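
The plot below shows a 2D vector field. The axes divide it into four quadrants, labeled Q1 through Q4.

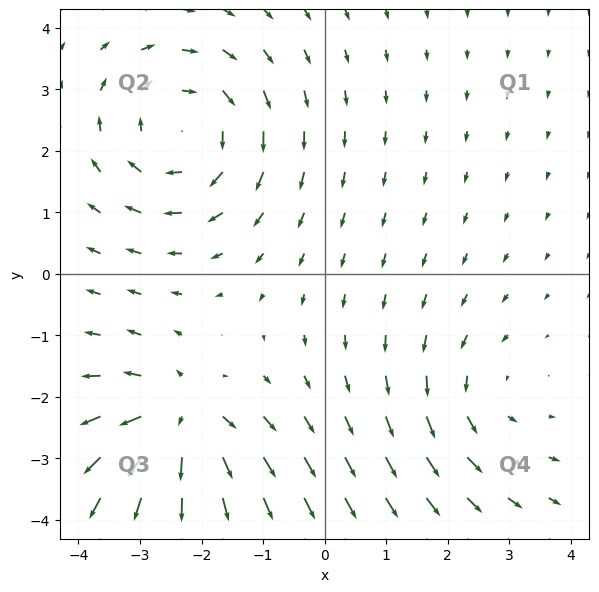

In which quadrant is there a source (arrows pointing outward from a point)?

Q3

The source sits at approximately (-2.3, -2.4), which lies in quadrant Q3. The divergence there is about +5, positive as expected for a source.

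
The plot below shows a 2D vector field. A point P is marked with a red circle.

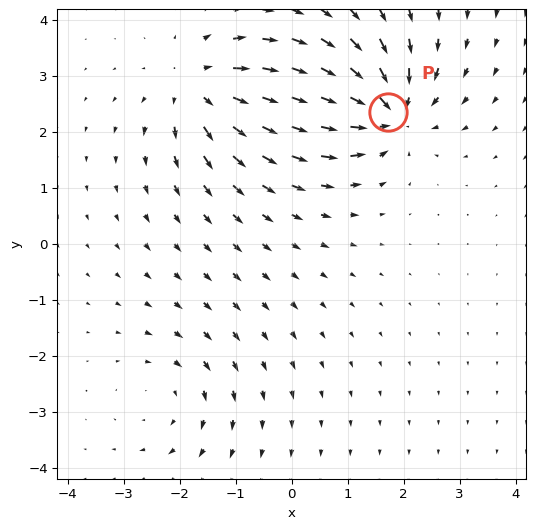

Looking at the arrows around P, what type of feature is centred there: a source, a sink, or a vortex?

At P (1.7, 2.4) the arrows converge inward. Divergence about -6, curl ≈0 — negative divergence with near-zero curl is a sink.

sink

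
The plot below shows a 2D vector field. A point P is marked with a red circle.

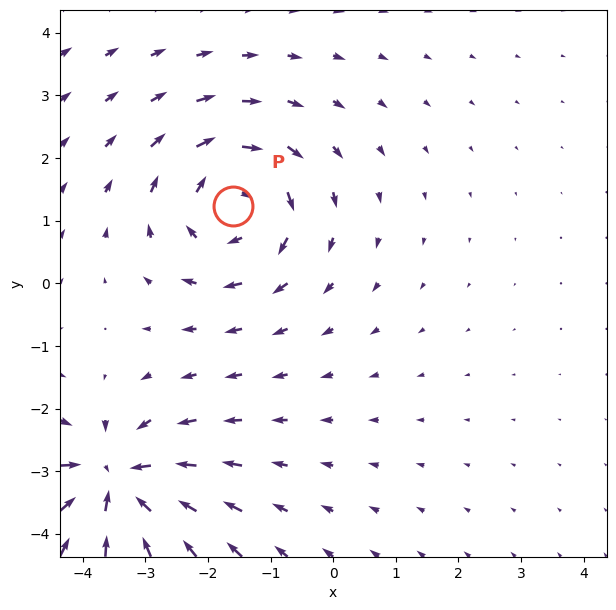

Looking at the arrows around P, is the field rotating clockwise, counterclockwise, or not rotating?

clockwise

Near P at (-1.6, 1.2) the arrows circulate clockwise. The curl (z-component) there is about -3; negative curl means clockwise rotation.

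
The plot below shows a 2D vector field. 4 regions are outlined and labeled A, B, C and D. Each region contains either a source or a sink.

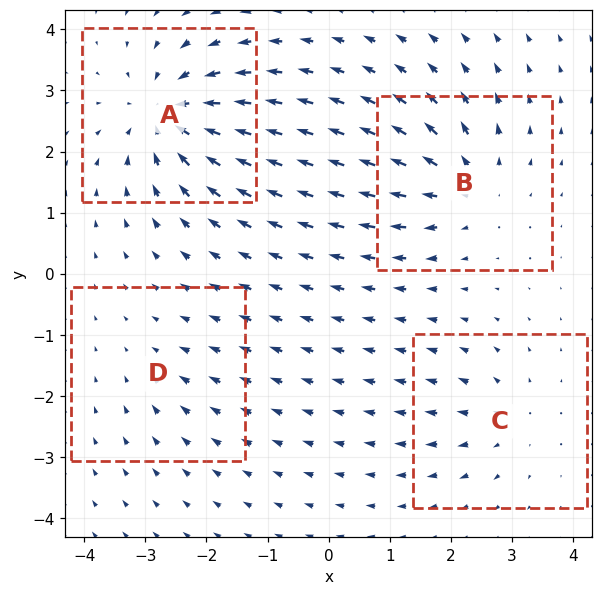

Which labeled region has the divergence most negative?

Divergence at each region's feature centre — A: about -7, B: about +5, C: about +4, D: about -2. Region A is most negative.

A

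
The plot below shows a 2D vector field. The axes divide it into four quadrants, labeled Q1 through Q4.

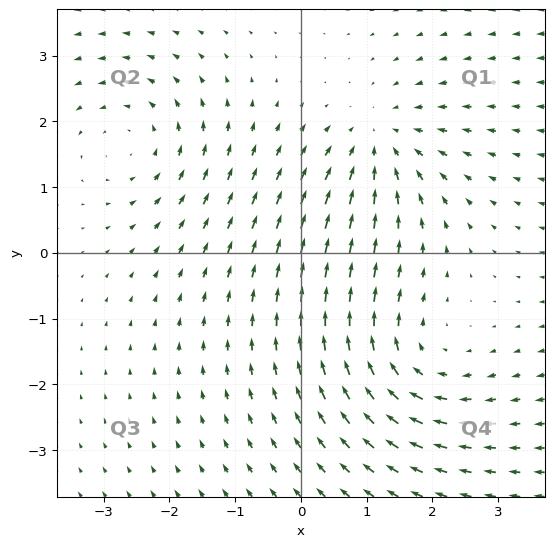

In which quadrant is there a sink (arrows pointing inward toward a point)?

Q1

The sink sits at approximately (1.2, 1.7), which lies in quadrant Q1. The divergence there is about -3, negative as expected for a sink.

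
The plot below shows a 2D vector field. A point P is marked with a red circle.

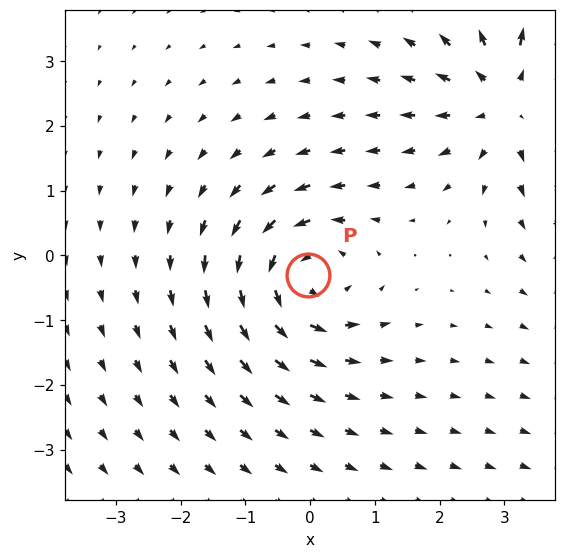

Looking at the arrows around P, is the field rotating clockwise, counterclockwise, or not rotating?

Near P at (-0.0, -0.3) the arrows circulate counterclockwise. The curl (z-component) there is about +3; positive curl means counterclockwise rotation.

counterclockwise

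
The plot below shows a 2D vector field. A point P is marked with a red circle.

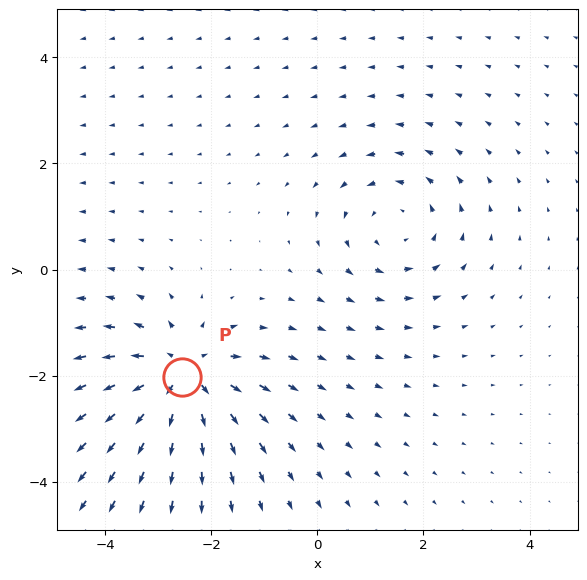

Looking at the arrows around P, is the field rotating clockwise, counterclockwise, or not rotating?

not rotating

Near P at (-2.5, -2.0) the arrows show no circulation. The curl there is ≈0.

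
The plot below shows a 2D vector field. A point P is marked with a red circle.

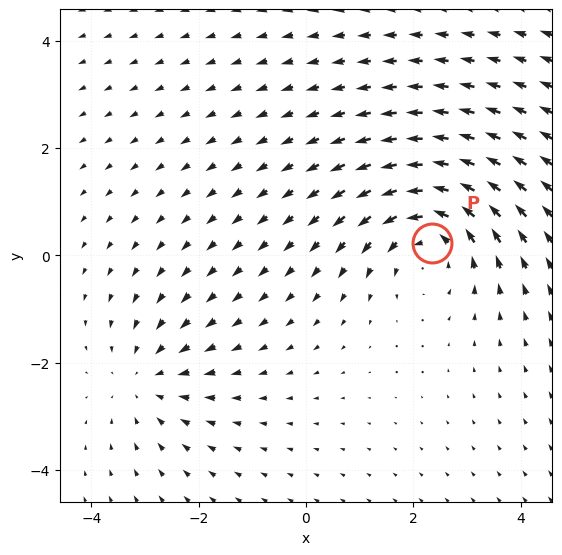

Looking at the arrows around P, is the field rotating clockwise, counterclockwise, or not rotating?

Near P at (2.3, 0.2) the arrows circulate counterclockwise. The curl (z-component) there is about +3; positive curl means counterclockwise rotation.

counterclockwise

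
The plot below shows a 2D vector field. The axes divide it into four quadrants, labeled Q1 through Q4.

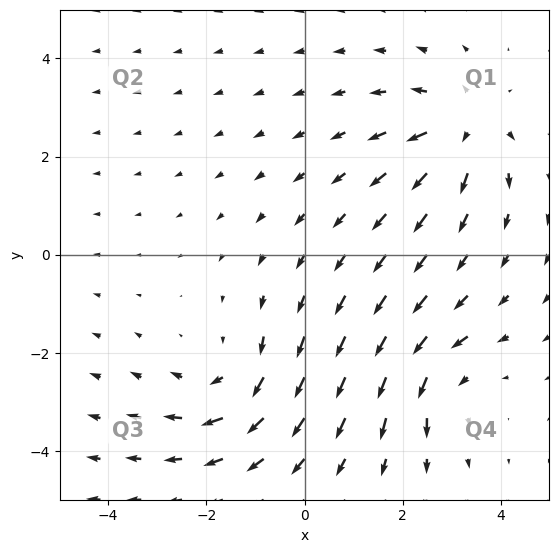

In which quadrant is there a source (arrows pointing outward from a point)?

Q1

The source sits at approximately (3.3, 2.6), which lies in quadrant Q1. The divergence there is about +5, positive as expected for a source.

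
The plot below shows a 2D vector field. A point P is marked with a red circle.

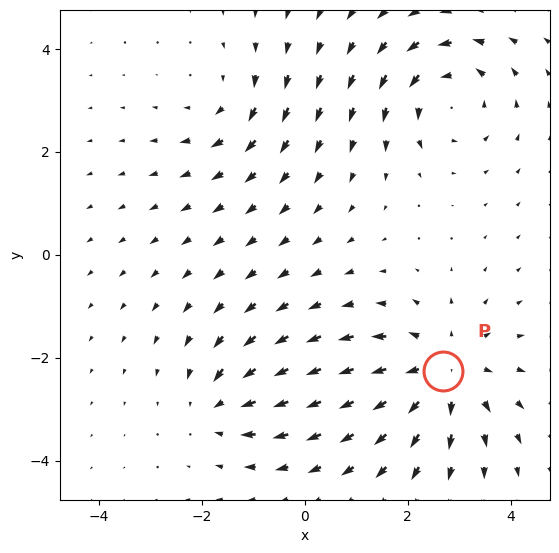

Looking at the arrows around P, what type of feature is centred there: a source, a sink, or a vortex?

At P (2.7, -2.3) the arrows spread outward. Divergence about +4, curl ≈0 — positive divergence with near-zero curl is a source.

source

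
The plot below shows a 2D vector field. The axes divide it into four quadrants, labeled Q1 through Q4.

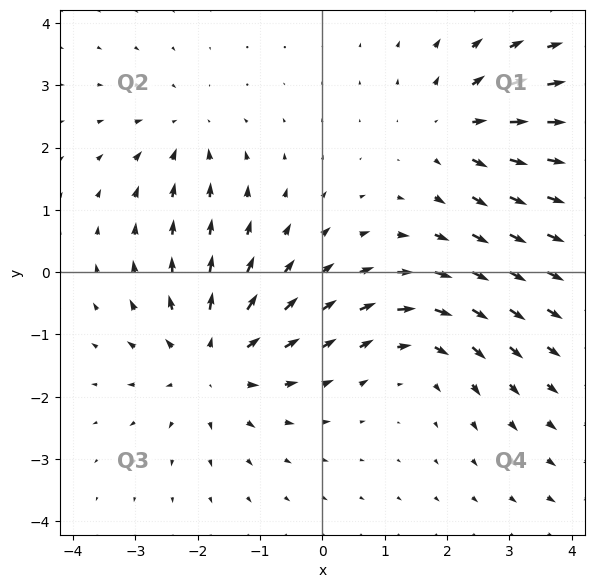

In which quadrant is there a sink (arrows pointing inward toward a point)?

Q2

The sink sits at approximately (-2.2, 2.2), which lies in quadrant Q2. The divergence there is about -3, negative as expected for a sink.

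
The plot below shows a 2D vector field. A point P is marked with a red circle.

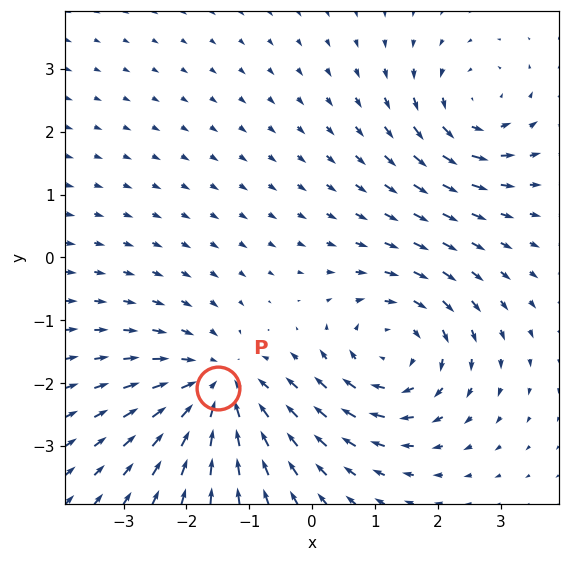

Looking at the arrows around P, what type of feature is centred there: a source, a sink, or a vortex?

At P (-1.5, -2.1) the arrows converge inward. Divergence about -4, curl ≈0 — negative divergence with near-zero curl is a sink.

sink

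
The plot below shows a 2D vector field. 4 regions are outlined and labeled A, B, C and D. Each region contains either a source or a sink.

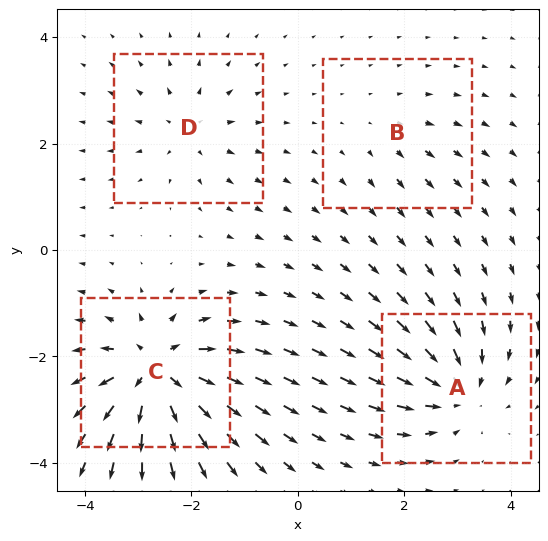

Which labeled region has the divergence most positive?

C

Divergence at each region's feature centre — A: about -6, B: about +2, C: about +9, D: about +4. Region C is most positive.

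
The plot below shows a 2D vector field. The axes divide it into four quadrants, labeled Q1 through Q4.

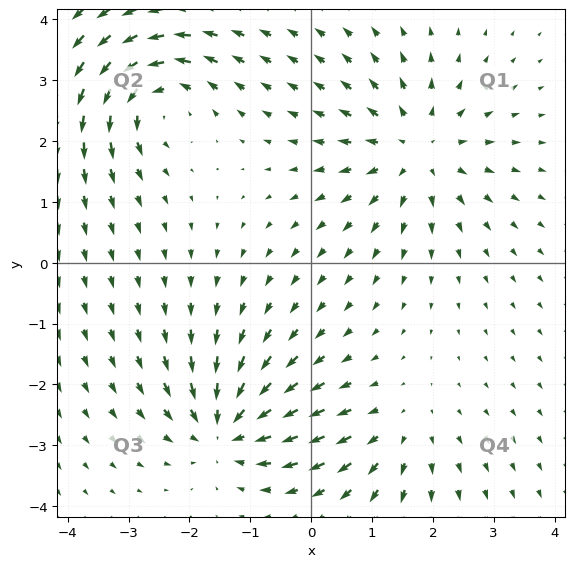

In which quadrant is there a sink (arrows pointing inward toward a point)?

The sink sits at approximately (-1.4, -2.7), which lies in quadrant Q3. The divergence there is about -5, negative as expected for a sink.

Q3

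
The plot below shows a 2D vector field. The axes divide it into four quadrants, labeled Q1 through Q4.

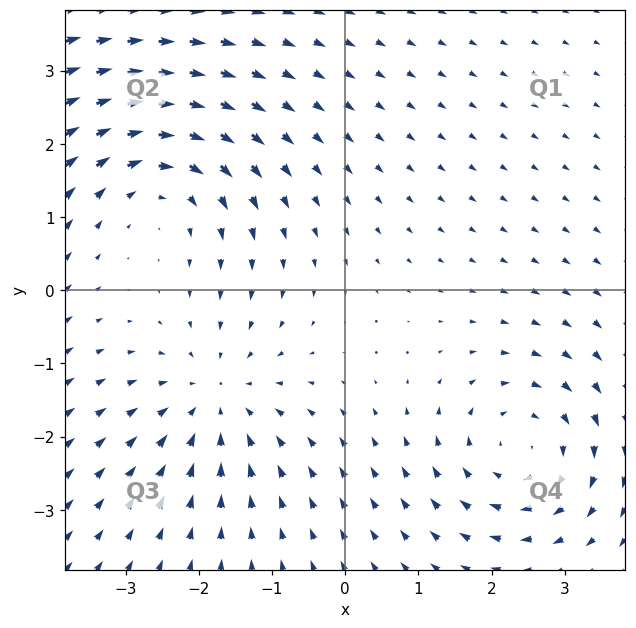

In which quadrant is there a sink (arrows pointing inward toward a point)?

The sink sits at approximately (-1.8, -1.5), which lies in quadrant Q3. The divergence there is about -4, negative as expected for a sink.

Q3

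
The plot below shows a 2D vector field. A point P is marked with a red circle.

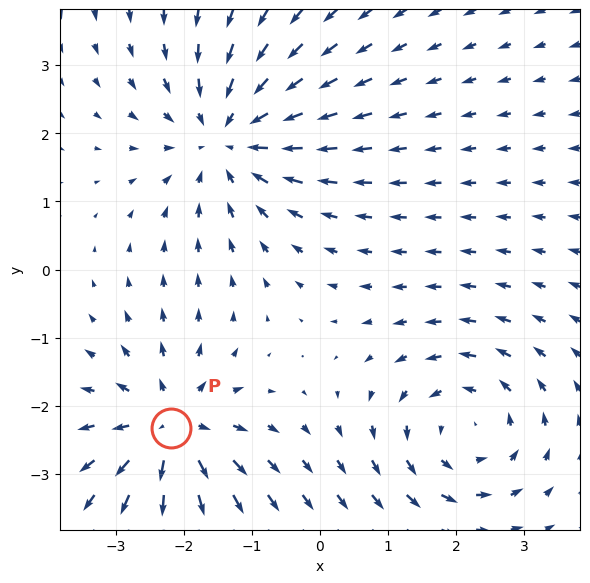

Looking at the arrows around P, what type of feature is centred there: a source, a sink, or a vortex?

At P (-2.2, -2.3) the arrows spread outward. Divergence about +4, curl ≈0 — positive divergence with near-zero curl is a source.

source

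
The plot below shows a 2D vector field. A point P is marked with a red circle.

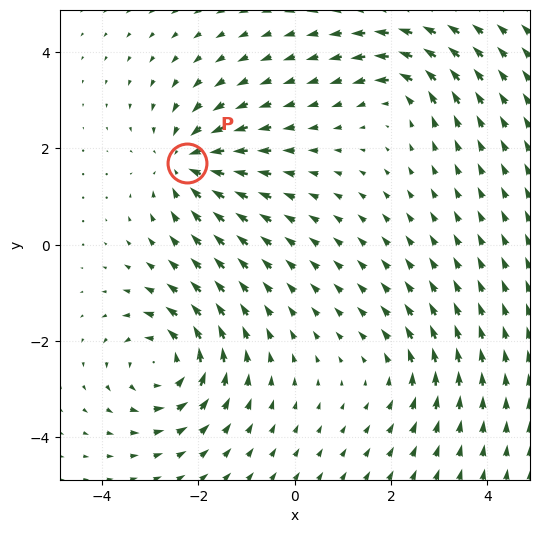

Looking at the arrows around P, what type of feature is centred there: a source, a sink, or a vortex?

sink

At P (-2.2, 1.7) the arrows converge inward. Divergence about -4, curl ≈0 — negative divergence with near-zero curl is a sink.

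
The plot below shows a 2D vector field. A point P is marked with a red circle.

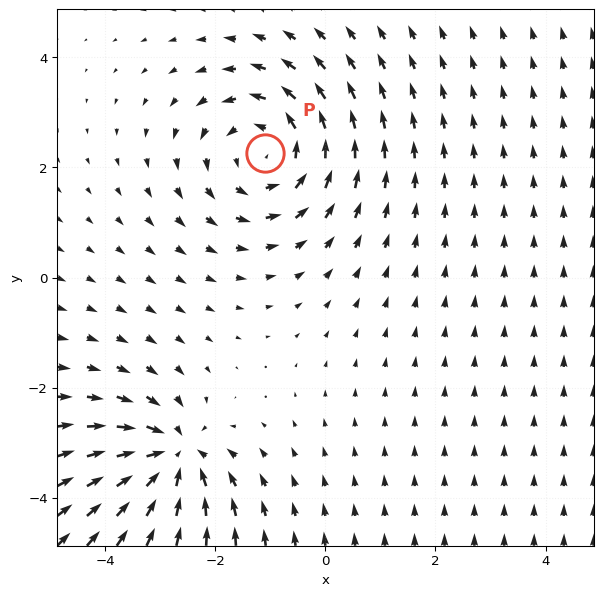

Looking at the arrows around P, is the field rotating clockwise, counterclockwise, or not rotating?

Near P at (-1.1, 2.3) the arrows circulate counterclockwise. The curl (z-component) there is about +4; positive curl means counterclockwise rotation.

counterclockwise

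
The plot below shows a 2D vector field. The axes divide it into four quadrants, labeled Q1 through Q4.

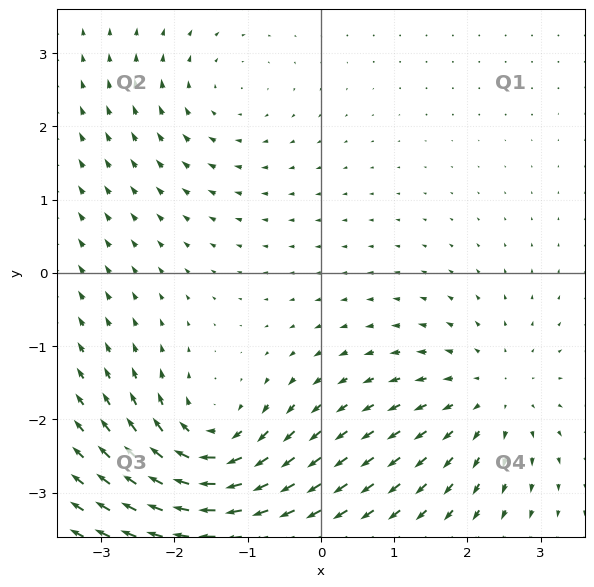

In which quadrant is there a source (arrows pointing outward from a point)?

The source sits at approximately (2.3, -1.7), which lies in quadrant Q4. The divergence there is about +4, positive as expected for a source.

Q4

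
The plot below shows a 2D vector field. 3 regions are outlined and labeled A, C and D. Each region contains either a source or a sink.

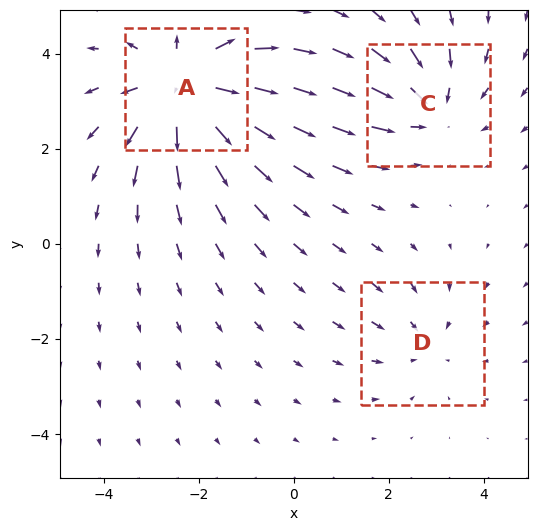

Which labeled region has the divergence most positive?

A

Divergence at each region's feature centre — A: about +4, C: about -3, D: about -2. Region A is most positive.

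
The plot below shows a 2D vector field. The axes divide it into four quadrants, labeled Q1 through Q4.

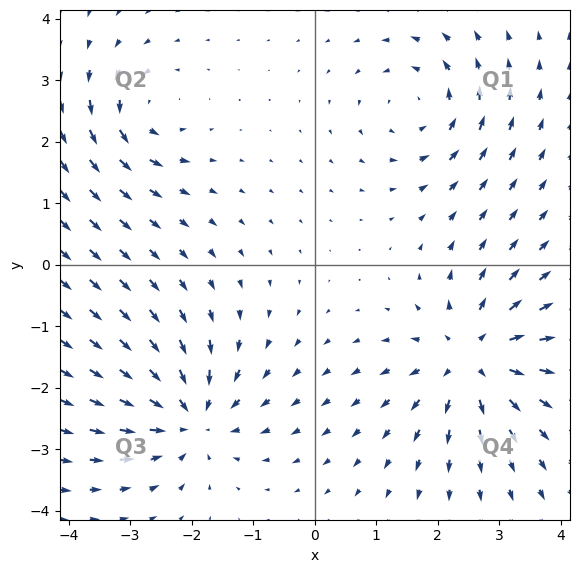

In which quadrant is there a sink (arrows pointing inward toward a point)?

Q3

The sink sits at approximately (-2.0, -2.5), which lies in quadrant Q3. The divergence there is about -6, negative as expected for a sink.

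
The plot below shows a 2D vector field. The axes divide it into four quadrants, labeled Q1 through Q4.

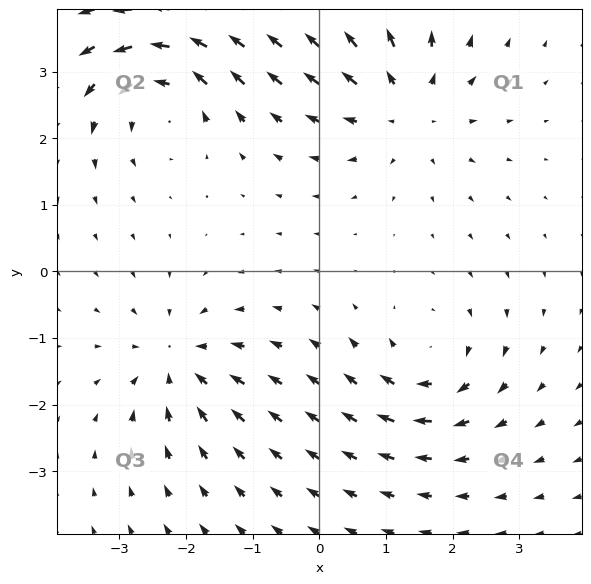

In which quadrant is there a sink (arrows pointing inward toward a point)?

Q3

The sink sits at approximately (-2.1, -1.4), which lies in quadrant Q3. The divergence there is about -4, negative as expected for a sink.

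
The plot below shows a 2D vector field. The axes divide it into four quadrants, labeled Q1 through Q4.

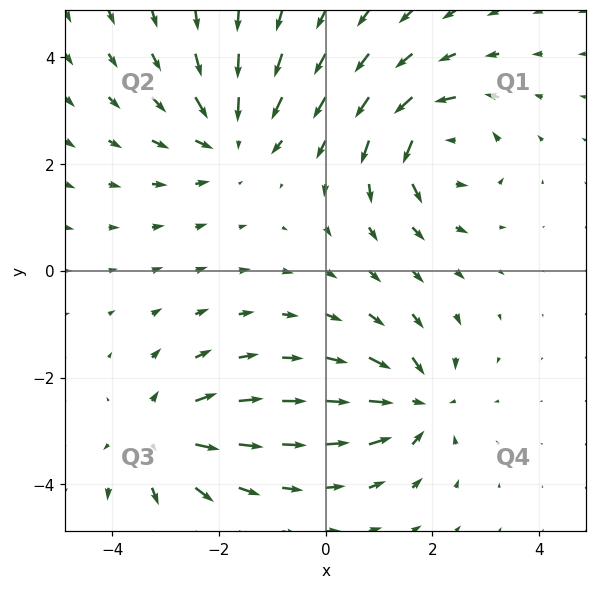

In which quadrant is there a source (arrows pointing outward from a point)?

The source sits at approximately (-3.1, -3.1), which lies in quadrant Q3. The divergence there is about +5, positive as expected for a source.

Q3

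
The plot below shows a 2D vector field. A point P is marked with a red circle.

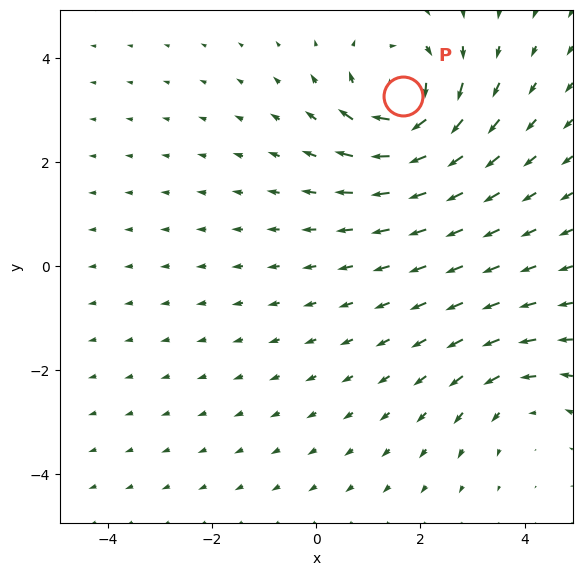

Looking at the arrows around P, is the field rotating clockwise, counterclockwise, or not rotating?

clockwise

Near P at (1.7, 3.3) the arrows circulate clockwise. The curl (z-component) there is about -6; negative curl means clockwise rotation.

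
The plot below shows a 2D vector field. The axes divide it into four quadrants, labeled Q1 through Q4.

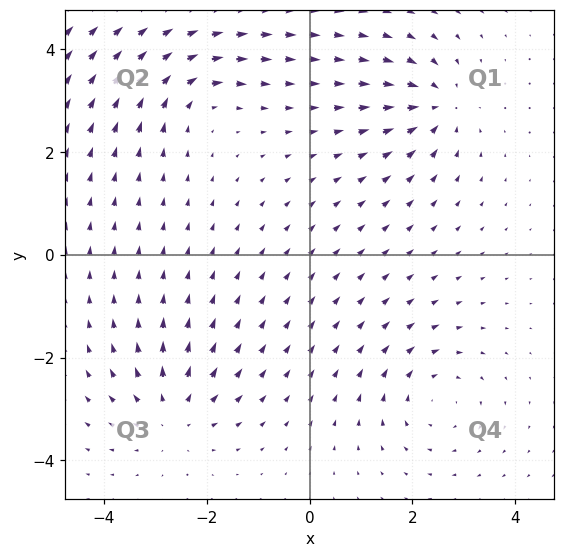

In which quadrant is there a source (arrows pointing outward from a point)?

Q3

The source sits at approximately (-2.7, -3.1), which lies in quadrant Q3. The divergence there is about +4, positive as expected for a source.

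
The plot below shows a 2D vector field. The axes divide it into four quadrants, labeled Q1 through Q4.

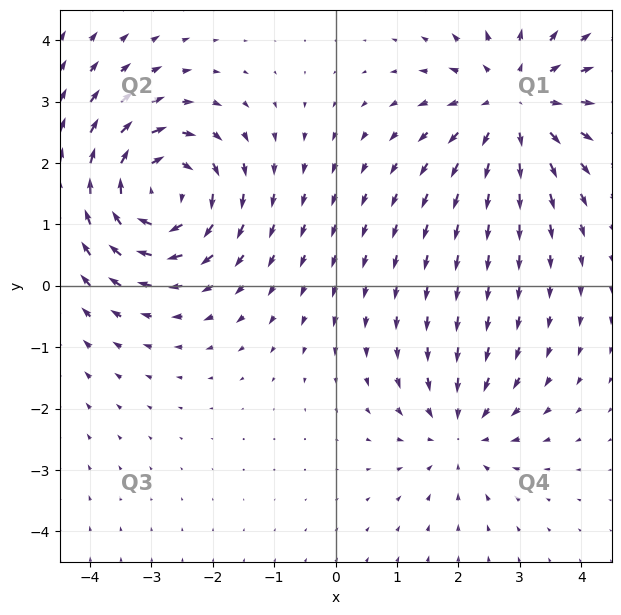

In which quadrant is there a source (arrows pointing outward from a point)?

Q1

The source sits at approximately (2.9, 3.0), which lies in quadrant Q1. The divergence there is about +4, positive as expected for a source.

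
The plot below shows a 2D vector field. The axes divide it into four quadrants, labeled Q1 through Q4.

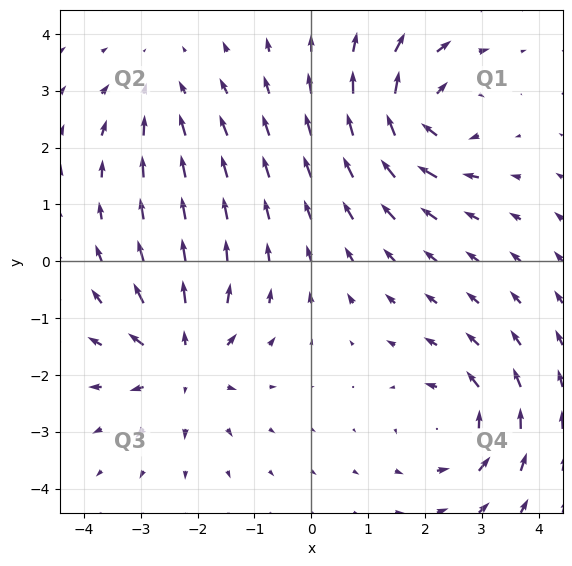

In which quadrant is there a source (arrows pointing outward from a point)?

Q3

The source sits at approximately (-2.3, -1.8), which lies in quadrant Q3. The divergence there is about +5, positive as expected for a source.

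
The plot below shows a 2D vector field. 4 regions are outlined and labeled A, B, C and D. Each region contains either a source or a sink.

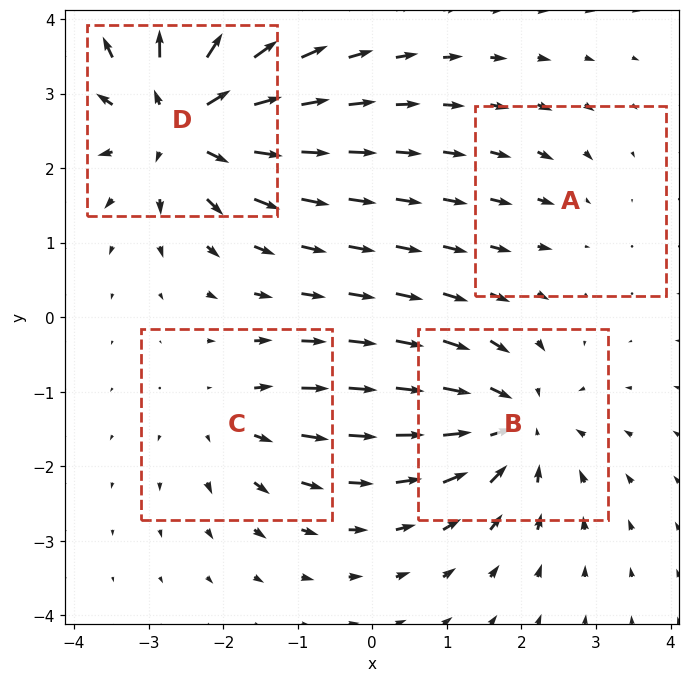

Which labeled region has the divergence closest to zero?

Divergence at each region's feature centre — A: about -2, B: about -6, C: about +3, D: about +8. Region A is closest to zero.

A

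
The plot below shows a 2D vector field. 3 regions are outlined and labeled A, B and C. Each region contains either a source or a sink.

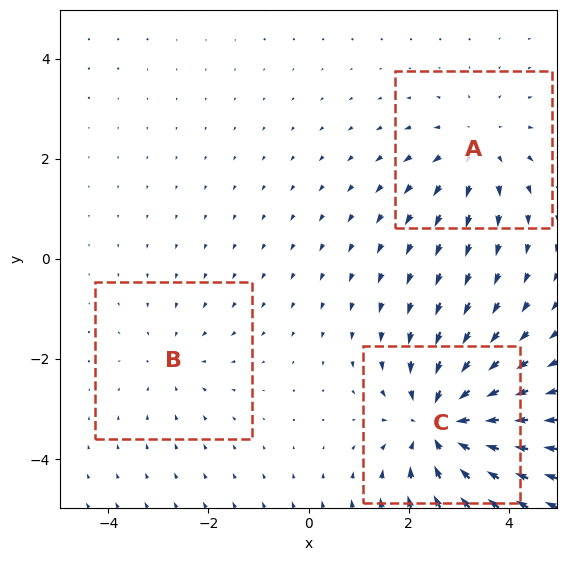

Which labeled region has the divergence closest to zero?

Divergence at each region's feature centre — A: about +3, B: about -2, C: about -5. Region B is closest to zero.

B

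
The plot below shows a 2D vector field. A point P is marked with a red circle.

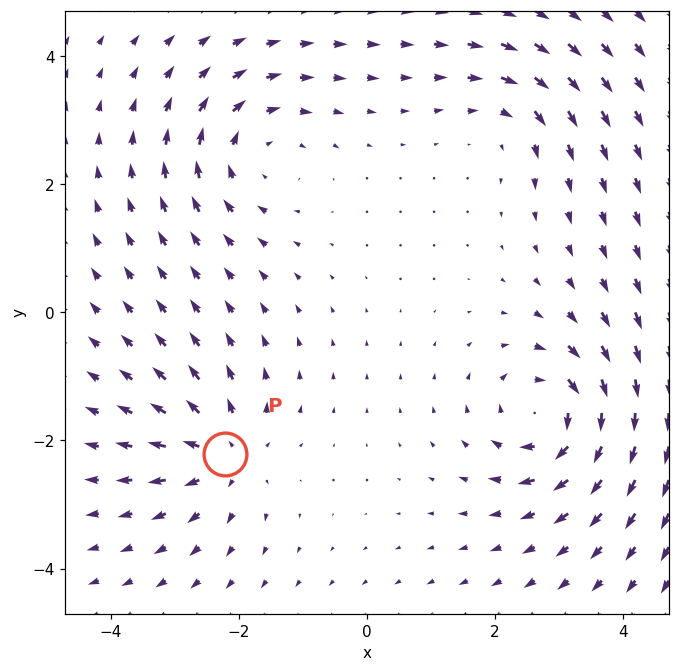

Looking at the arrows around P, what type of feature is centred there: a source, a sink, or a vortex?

At P (-2.2, -2.2) the arrows spread outward. Divergence about +5, curl ≈0 — positive divergence with near-zero curl is a source.

source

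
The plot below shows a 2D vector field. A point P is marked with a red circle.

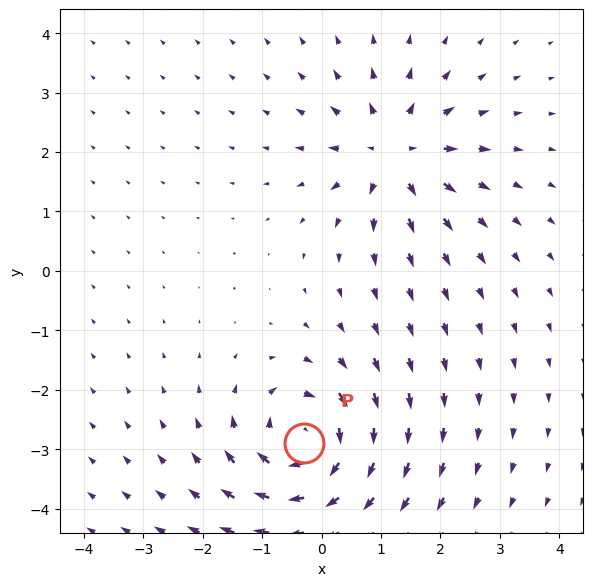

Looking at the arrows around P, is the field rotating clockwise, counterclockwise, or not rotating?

clockwise

Near P at (-0.3, -2.9) the arrows circulate clockwise. The curl (z-component) there is about -6; negative curl means clockwise rotation.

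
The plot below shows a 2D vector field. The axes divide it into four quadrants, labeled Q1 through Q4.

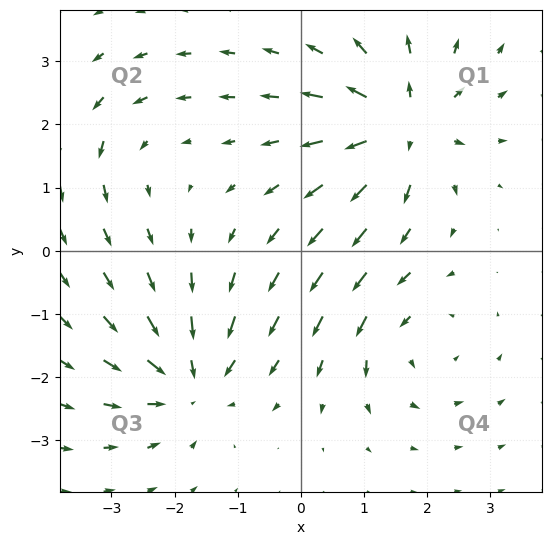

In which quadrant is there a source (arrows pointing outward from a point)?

Q1

The source sits at approximately (1.6, 2.0), which lies in quadrant Q1. The divergence there is about +7, positive as expected for a source.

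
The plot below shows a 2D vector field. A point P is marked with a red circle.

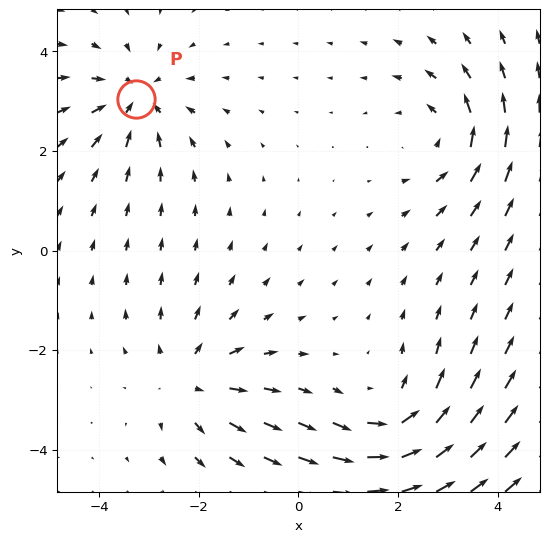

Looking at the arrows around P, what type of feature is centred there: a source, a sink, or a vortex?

At P (-3.3, 3.0) the arrows converge inward. Divergence about -4, curl ≈0 — negative divergence with near-zero curl is a sink.

sink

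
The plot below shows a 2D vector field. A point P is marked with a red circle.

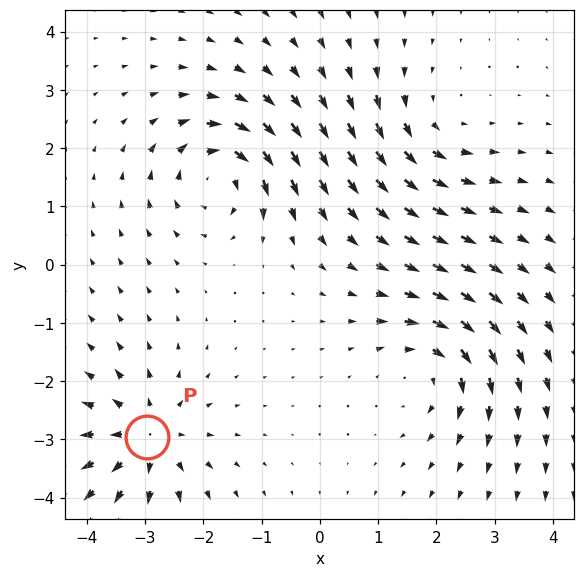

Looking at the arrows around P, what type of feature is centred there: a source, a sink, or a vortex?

At P (-3.0, -3.0) the arrows spread outward. Divergence about +6, curl ≈0 — positive divergence with near-zero curl is a source.

source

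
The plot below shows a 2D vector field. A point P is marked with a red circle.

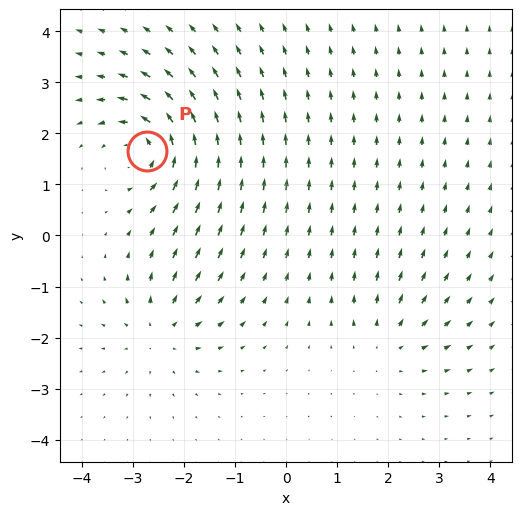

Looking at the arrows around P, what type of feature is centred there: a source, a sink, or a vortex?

At P (-2.7, 1.7) the arrows circulate counterclockwise. Divergence ≈0, curl about +6 — near-zero divergence with nonzero curl is a vortex.

vortex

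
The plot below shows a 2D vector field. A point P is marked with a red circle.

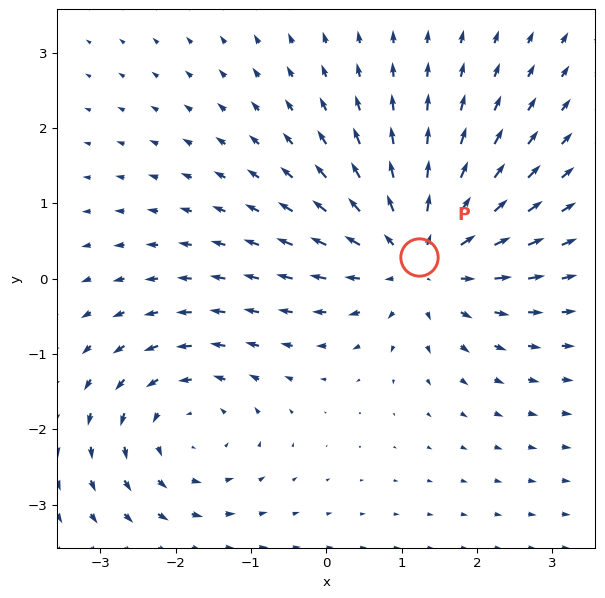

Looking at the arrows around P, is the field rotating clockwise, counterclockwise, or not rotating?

not rotating

Near P at (1.2, 0.3) the arrows show no circulation. The curl there is ≈0.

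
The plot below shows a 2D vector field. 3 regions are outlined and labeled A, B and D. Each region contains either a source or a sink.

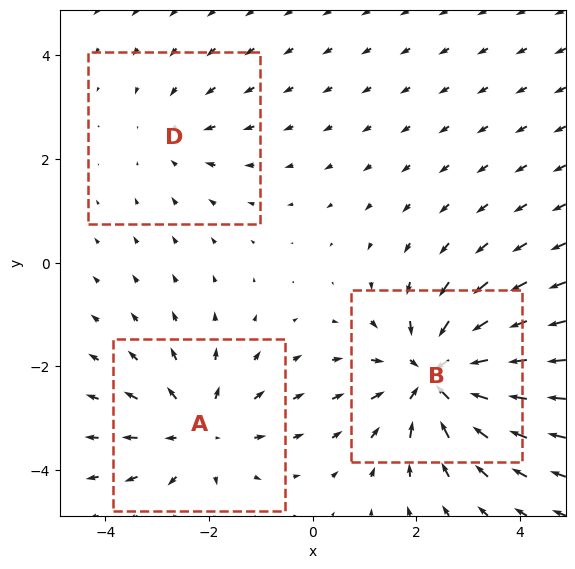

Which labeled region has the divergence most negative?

B

Divergence at each region's feature centre — A: about +3, B: about -5, D: about -2. Region B is most negative.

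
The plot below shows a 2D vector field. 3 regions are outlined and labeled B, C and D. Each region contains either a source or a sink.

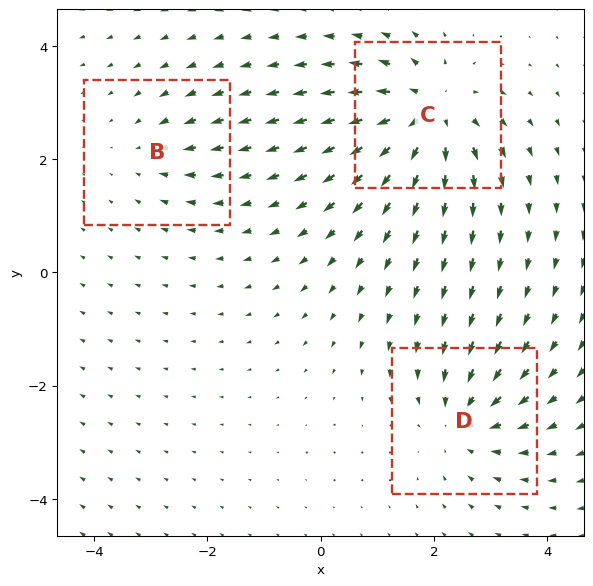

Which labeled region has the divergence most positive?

Divergence at each region's feature centre — B: about -2, C: about +5, D: about -4. Region C is most positive.

C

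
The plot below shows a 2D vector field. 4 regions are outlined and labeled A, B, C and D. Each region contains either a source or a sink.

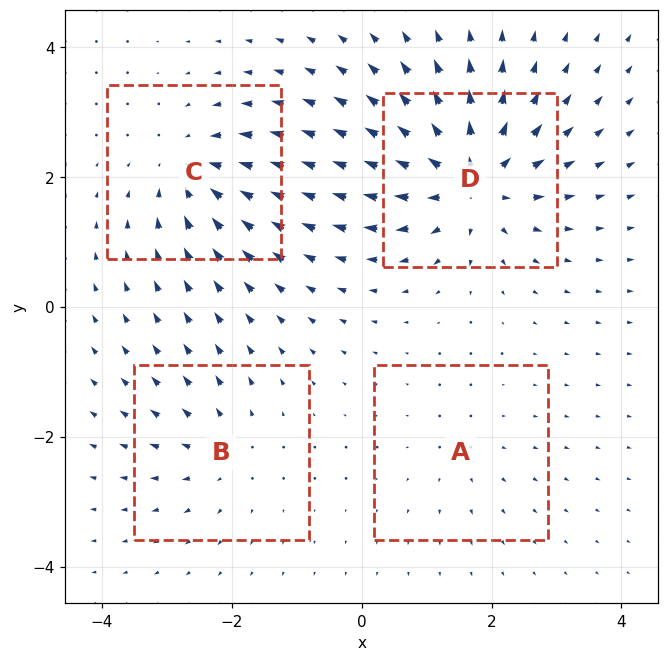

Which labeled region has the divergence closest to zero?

A

Divergence at each region's feature centre — A: about +2, B: about +3, C: about -5, D: about +8. Region A is closest to zero.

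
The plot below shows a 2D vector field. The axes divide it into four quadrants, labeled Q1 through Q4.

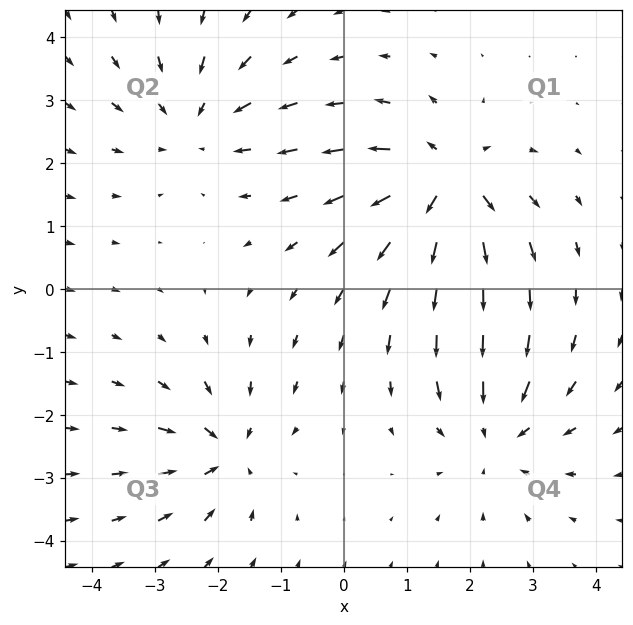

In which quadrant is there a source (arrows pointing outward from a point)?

Q1

The source sits at approximately (1.6, 1.7), which lies in quadrant Q1. The divergence there is about +6, positive as expected for a source.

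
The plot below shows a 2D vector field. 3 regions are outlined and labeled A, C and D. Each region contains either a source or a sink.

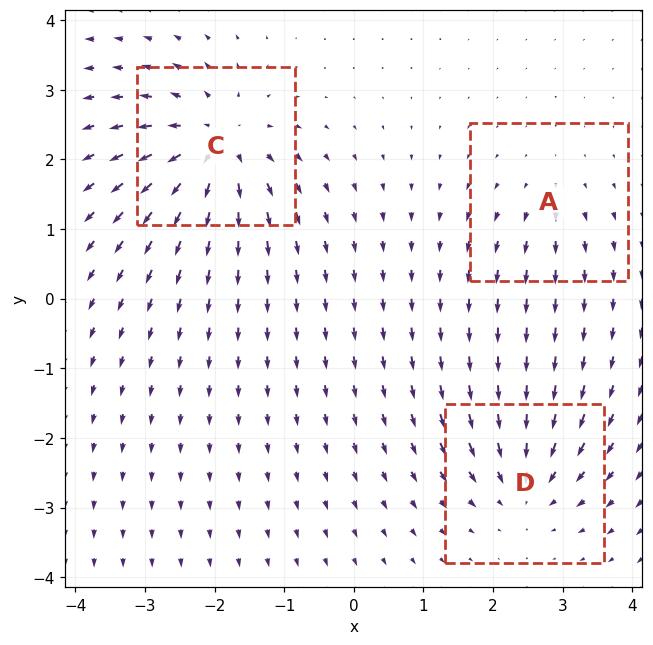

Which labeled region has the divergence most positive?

Divergence at each region's feature centre — A: about +2, C: about +6, D: about -4. Region C is most positive.

C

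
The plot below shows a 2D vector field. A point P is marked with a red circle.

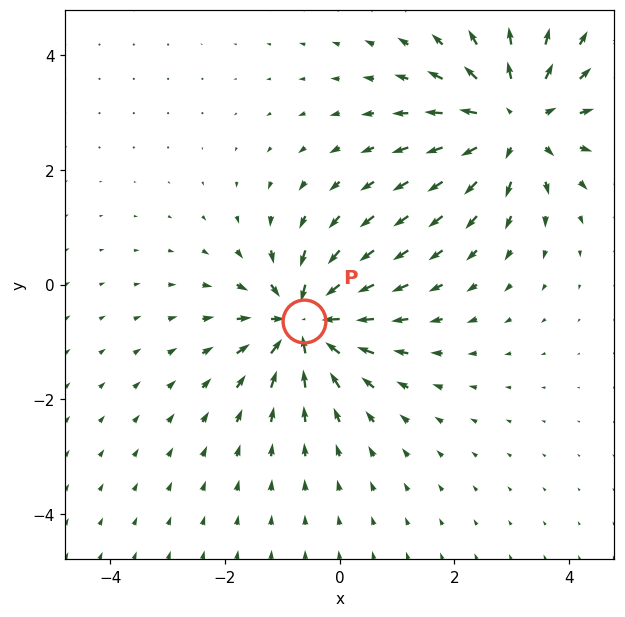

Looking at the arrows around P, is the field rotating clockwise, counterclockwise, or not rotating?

not rotating

Near P at (-0.6, -0.6) the arrows show no circulation. The curl there is ≈0.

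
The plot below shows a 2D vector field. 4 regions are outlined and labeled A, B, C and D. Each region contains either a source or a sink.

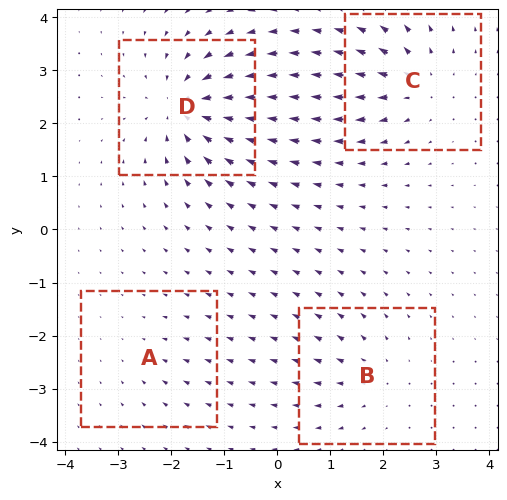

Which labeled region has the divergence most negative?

D

Divergence at each region's feature centre — A: about -2, B: about +4, C: about +6, D: about -9. Region D is most negative.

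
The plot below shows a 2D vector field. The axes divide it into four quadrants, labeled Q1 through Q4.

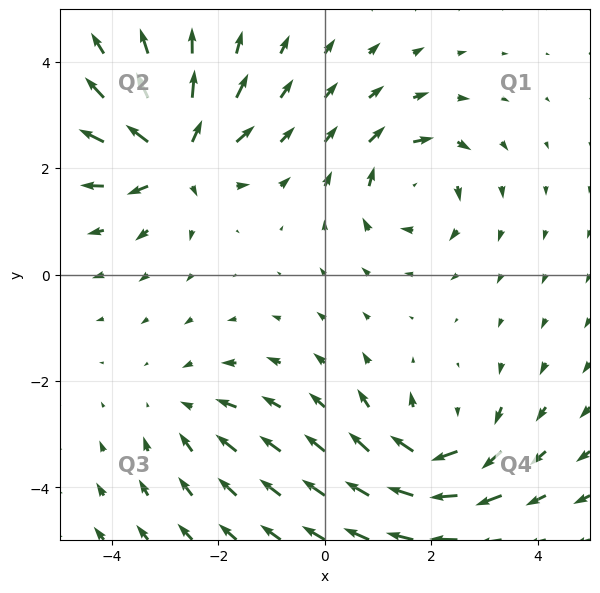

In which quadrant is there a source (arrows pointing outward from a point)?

The source sits at approximately (-2.8, 2.2), which lies in quadrant Q2. The divergence there is about +6, positive as expected for a source.

Q2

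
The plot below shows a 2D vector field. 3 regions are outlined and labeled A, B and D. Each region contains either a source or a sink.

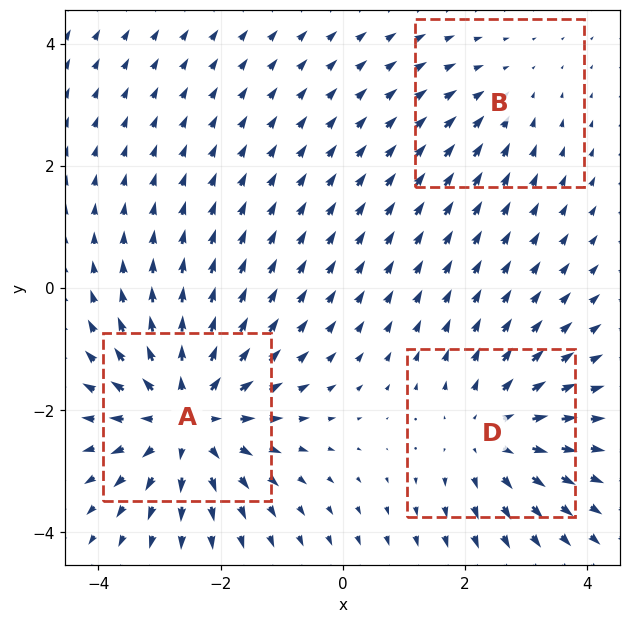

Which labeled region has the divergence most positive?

Divergence at each region's feature centre — A: about +4, B: about -2, D: about +3. Region A is most positive.

A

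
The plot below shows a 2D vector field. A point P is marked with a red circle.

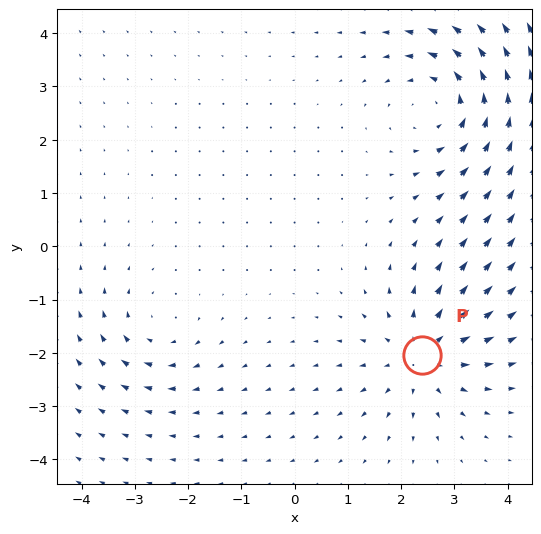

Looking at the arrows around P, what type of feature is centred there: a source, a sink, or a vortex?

At P (2.4, -2.0) the arrows spread outward. Divergence about +4, curl ≈0 — positive divergence with near-zero curl is a source.

source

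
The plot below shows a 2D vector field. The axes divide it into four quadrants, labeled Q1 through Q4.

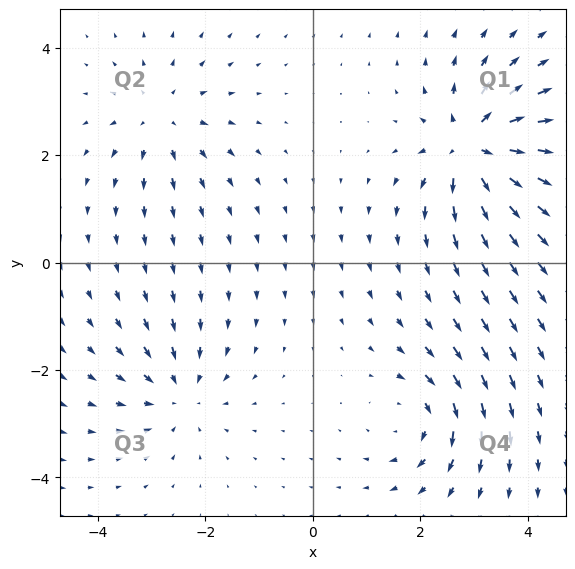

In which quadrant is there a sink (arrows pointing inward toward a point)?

Q3

The sink sits at approximately (-2.5, -2.4), which lies in quadrant Q3. The divergence there is about -4, negative as expected for a sink.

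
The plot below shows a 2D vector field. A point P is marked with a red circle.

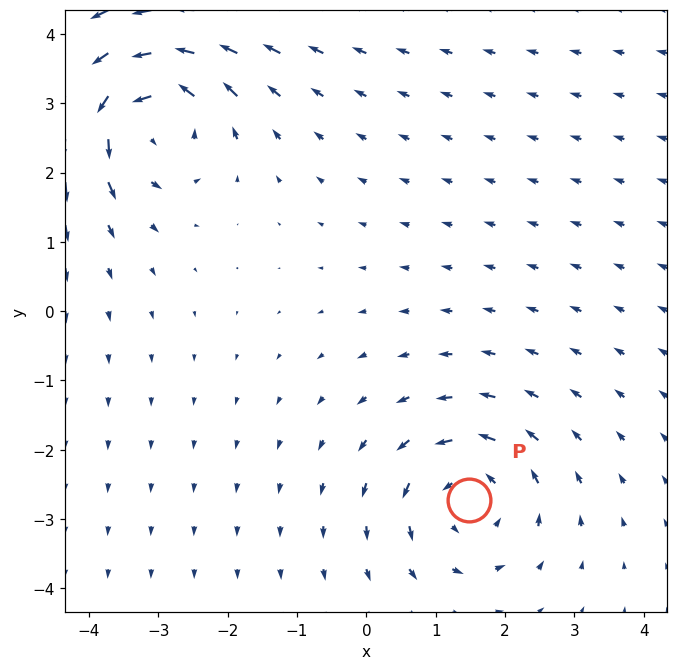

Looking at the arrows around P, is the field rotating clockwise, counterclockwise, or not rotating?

Near P at (1.5, -2.7) the arrows circulate counterclockwise. The curl (z-component) there is about +4; positive curl means counterclockwise rotation.

counterclockwise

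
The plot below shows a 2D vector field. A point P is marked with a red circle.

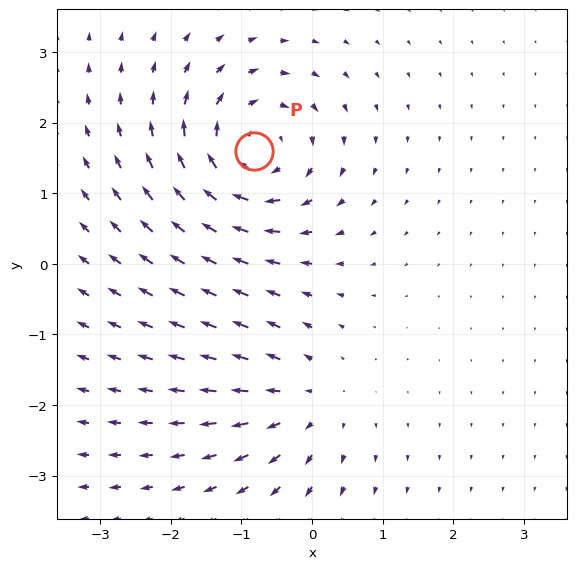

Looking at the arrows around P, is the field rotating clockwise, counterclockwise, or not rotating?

clockwise

Near P at (-0.8, 1.6) the arrows circulate clockwise. The curl (z-component) there is about -5; negative curl means clockwise rotation.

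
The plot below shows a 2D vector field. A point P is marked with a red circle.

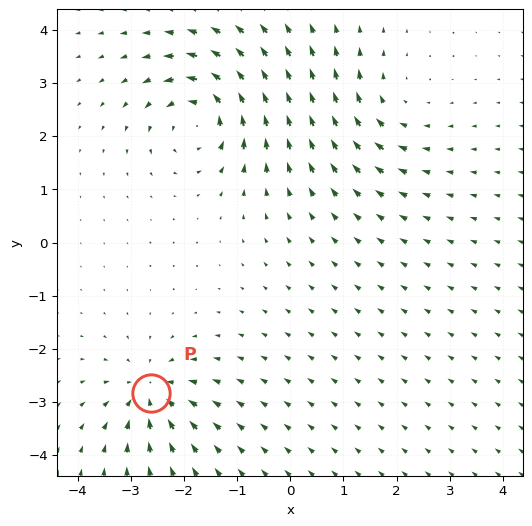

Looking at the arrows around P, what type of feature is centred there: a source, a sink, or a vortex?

sink

At P (-2.6, -2.8) the arrows converge inward. Divergence about -6, curl ≈0 — negative divergence with near-zero curl is a sink.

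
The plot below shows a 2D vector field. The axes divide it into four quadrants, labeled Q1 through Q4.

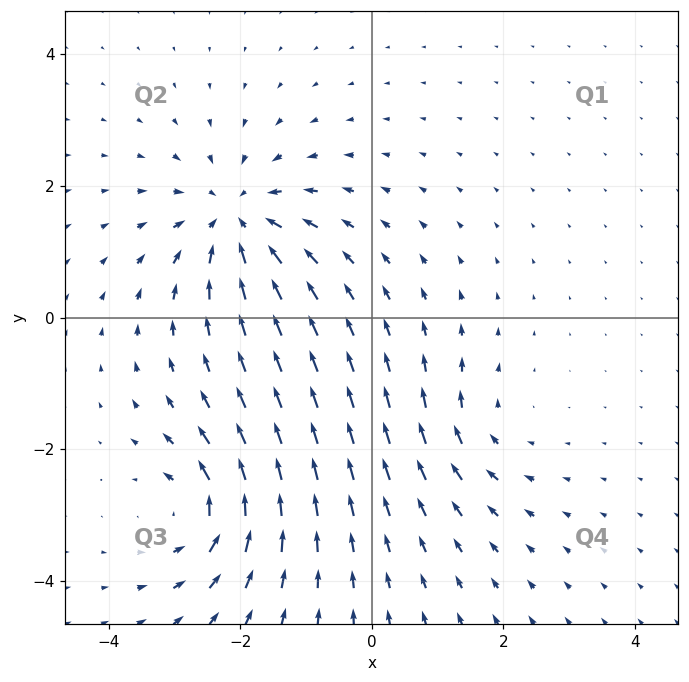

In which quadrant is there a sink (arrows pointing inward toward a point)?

Q2

The sink sits at approximately (-2.1, 1.5), which lies in quadrant Q2. The divergence there is about -5, negative as expected for a sink.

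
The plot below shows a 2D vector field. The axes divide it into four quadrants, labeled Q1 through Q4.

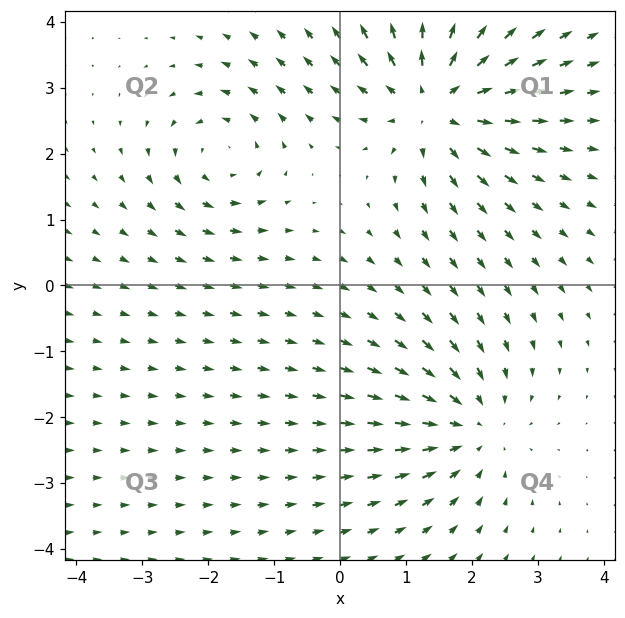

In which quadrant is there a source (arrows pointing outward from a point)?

The source sits at approximately (1.5, 2.8), which lies in quadrant Q1. The divergence there is about +5, positive as expected for a source.

Q1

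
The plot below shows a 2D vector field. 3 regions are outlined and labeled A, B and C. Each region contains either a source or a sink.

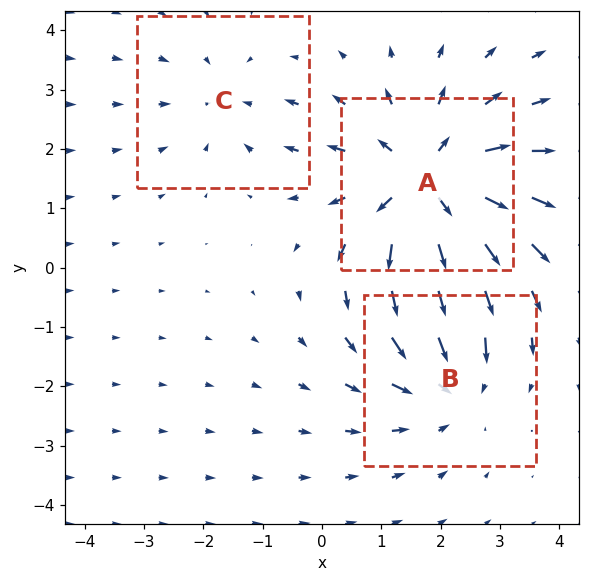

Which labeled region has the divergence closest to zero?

C

Divergence at each region's feature centre — A: about +4, B: about -3, C: about -2. Region C is closest to zero.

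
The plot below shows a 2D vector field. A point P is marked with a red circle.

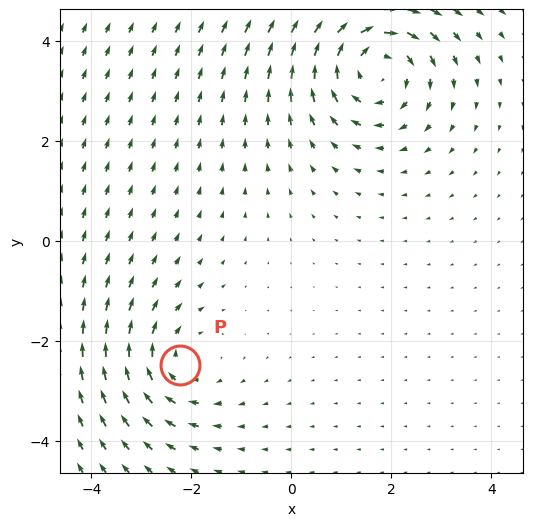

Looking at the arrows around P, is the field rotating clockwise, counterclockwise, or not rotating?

clockwise

Near P at (-2.2, -2.5) the arrows circulate clockwise. The curl (z-component) there is about -3; negative curl means clockwise rotation.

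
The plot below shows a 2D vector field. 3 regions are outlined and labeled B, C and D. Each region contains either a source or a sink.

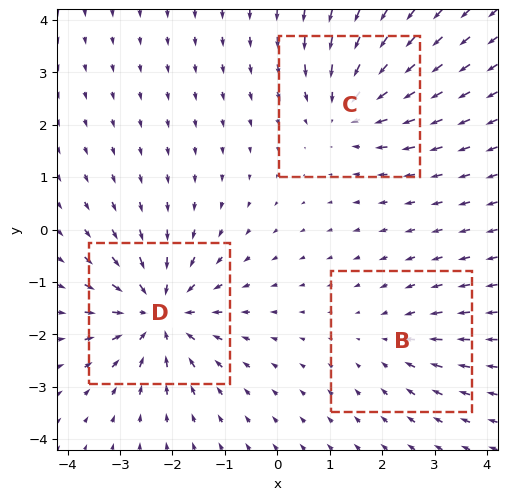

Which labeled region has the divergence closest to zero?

Divergence at each region's feature centre — B: about -2, C: about -4, D: about -5. Region B is closest to zero.

B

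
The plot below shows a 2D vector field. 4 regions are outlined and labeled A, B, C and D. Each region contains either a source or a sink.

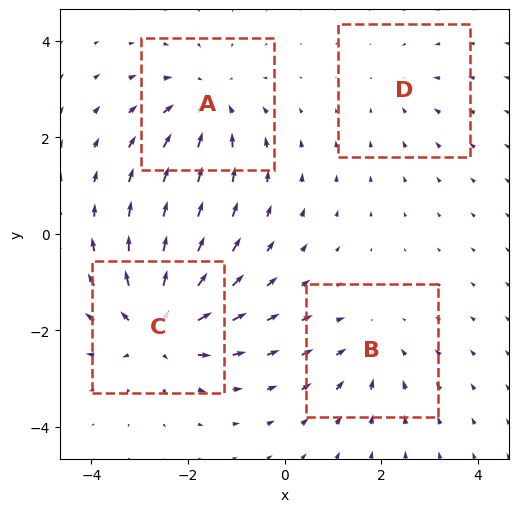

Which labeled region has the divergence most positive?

Divergence at each region's feature centre — A: about -4, B: about -3, C: about +6, D: about -2. Region C is most positive.

C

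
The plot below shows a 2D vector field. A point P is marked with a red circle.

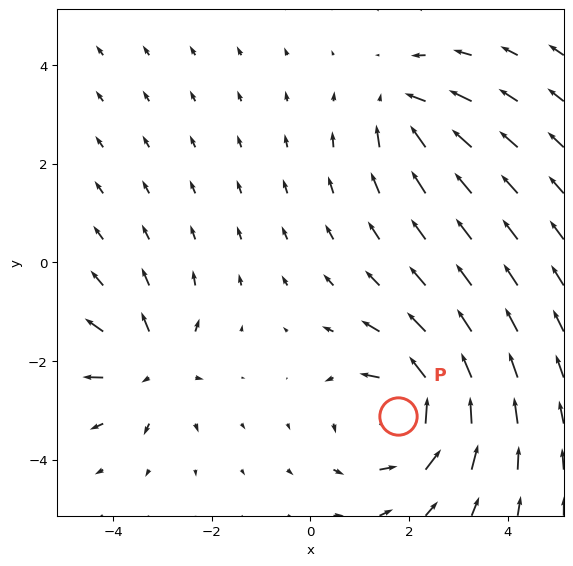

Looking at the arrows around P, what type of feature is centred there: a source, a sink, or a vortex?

vortex

At P (1.8, -3.1) the arrows circulate counterclockwise. Divergence ≈0, curl about +5 — near-zero divergence with nonzero curl is a vortex.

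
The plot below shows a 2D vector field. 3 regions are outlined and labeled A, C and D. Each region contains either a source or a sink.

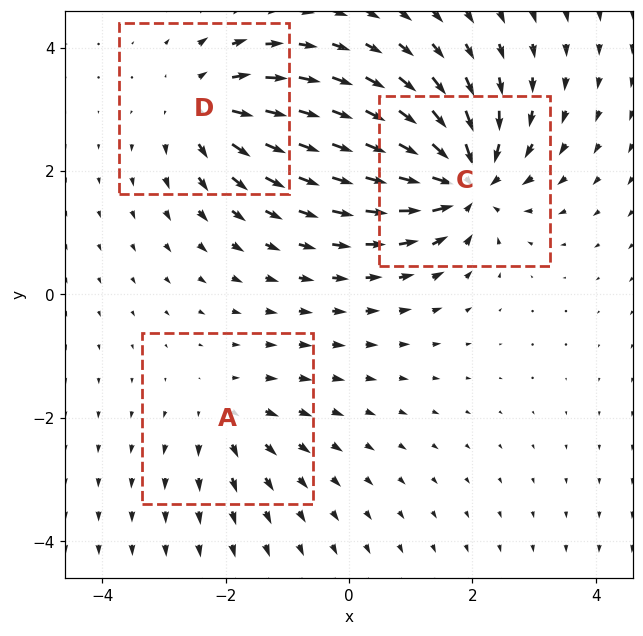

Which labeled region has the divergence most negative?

Divergence at each region's feature centre — A: about +2, C: about -6, D: about +4. Region C is most negative.

C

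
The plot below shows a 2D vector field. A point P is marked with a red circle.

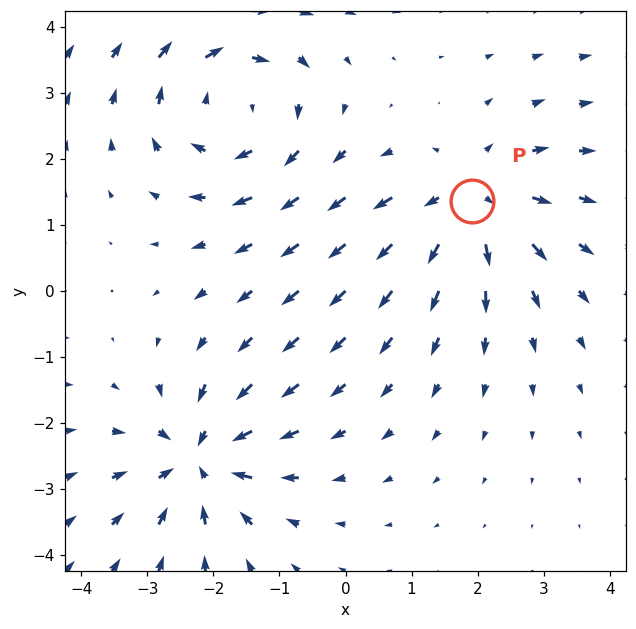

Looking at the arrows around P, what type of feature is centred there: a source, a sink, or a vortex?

source

At P (1.9, 1.4) the arrows spread outward. Divergence about +4, curl ≈0 — positive divergence with near-zero curl is a source.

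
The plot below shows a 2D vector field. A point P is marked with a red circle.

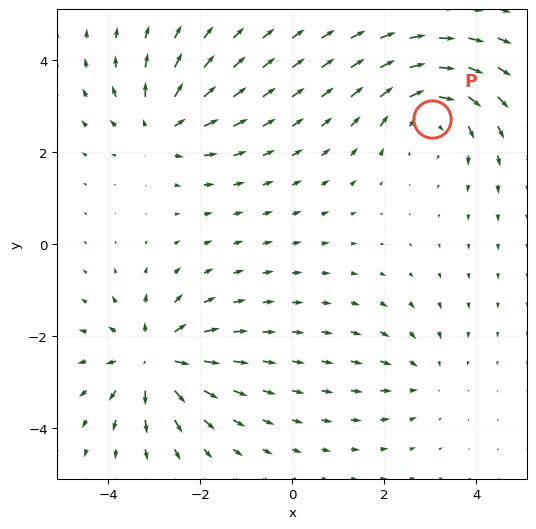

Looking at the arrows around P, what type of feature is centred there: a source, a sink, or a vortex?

vortex

At P (3.0, 2.7) the arrows circulate clockwise. Divergence ≈0, curl about -5 — near-zero divergence with nonzero curl is a vortex.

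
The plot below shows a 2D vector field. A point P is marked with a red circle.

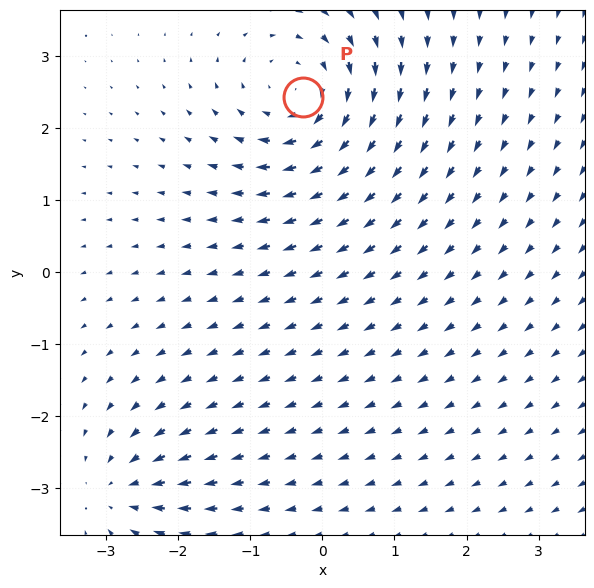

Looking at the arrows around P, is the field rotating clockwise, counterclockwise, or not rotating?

clockwise

Near P at (-0.3, 2.4) the arrows circulate clockwise. The curl (z-component) there is about -4; negative curl means clockwise rotation.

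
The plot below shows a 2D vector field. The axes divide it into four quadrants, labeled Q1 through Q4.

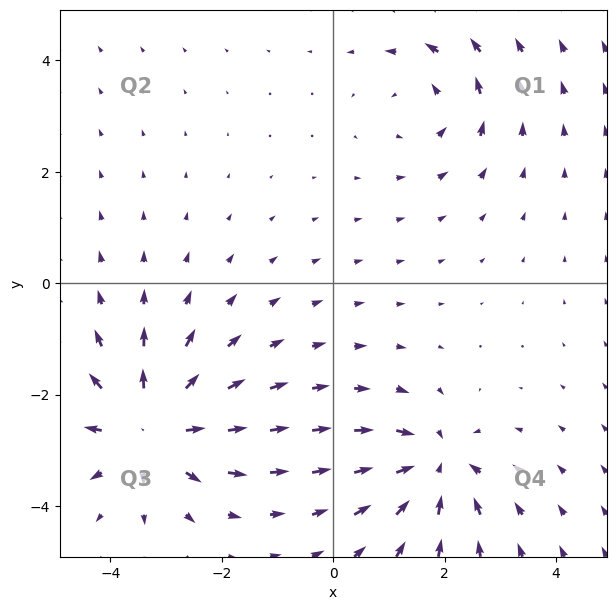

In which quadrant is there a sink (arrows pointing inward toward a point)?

Q4

The sink sits at approximately (1.8, -3.3), which lies in quadrant Q4. The divergence there is about -4, negative as expected for a sink.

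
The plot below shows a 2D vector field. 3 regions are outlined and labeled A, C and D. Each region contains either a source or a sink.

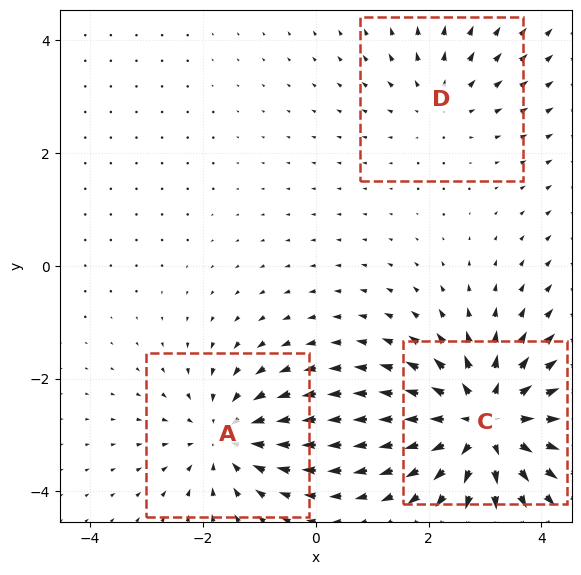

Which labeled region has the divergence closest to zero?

D

Divergence at each region's feature centre — A: about -3, C: about +5, D: about +2. Region D is closest to zero.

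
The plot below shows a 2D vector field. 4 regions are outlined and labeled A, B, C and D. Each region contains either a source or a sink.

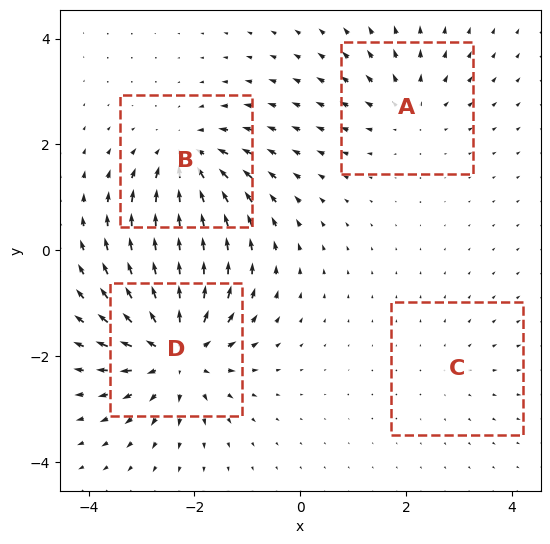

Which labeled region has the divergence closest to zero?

C

Divergence at each region's feature centre — A: about +4, B: about -5, C: about +2, D: about +7. Region C is closest to zero.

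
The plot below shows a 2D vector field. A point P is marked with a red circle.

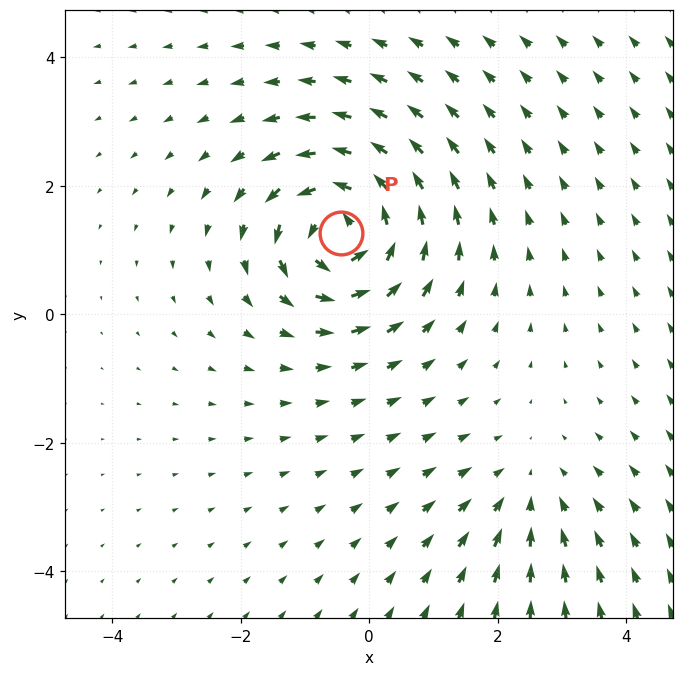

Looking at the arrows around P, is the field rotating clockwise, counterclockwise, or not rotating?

Near P at (-0.4, 1.3) the arrows circulate counterclockwise. The curl (z-component) there is about +7; positive curl means counterclockwise rotation.

counterclockwise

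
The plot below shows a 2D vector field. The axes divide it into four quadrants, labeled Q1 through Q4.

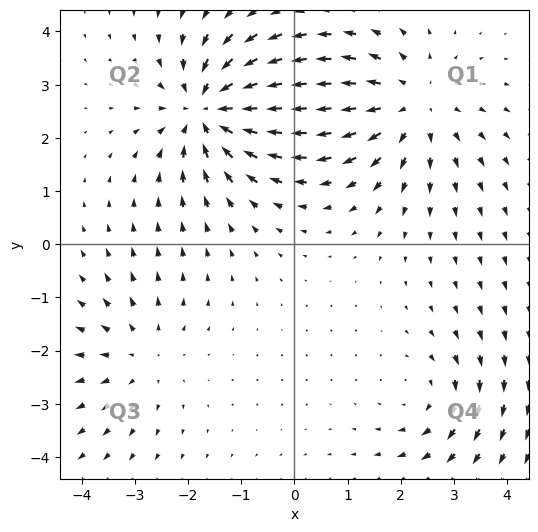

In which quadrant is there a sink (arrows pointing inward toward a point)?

The sink sits at approximately (-1.6, 2.5), which lies in quadrant Q2. The divergence there is about -5, negative as expected for a sink.

Q2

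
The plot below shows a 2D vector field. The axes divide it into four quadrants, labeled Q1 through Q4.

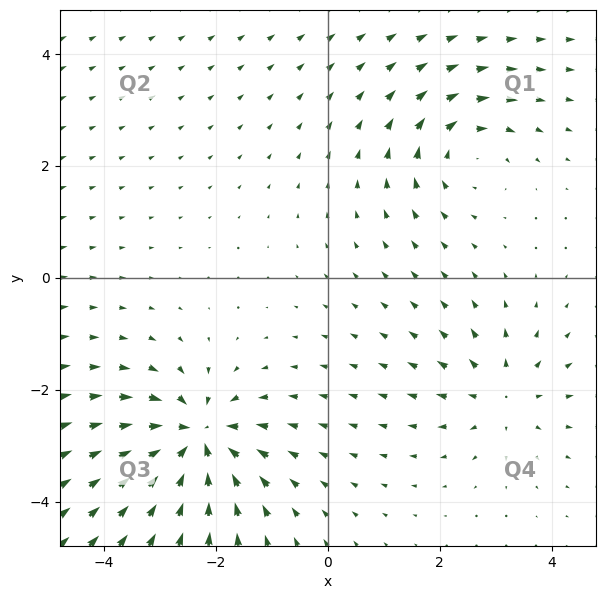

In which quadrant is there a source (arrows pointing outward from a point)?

The source sits at approximately (3.1, -2.1), which lies in quadrant Q4. The divergence there is about +3, positive as expected for a source.

Q4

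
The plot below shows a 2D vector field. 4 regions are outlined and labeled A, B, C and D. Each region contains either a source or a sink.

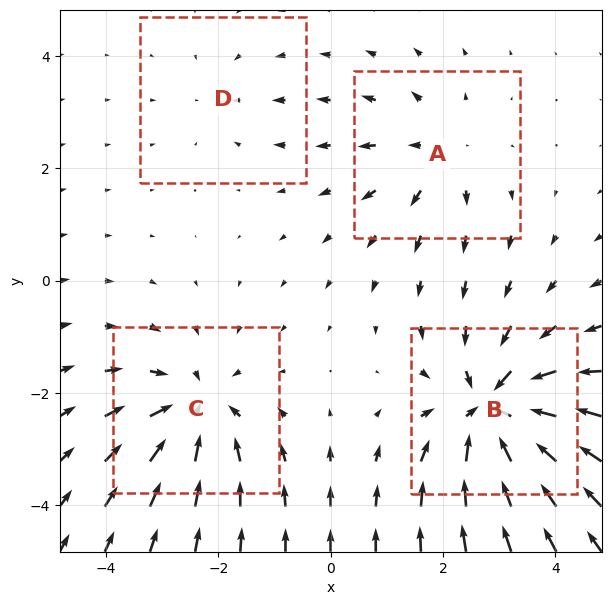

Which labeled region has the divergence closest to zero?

D

Divergence at each region's feature centre — A: about +4, B: about -7, C: about -5, D: about -2. Region D is closest to zero.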